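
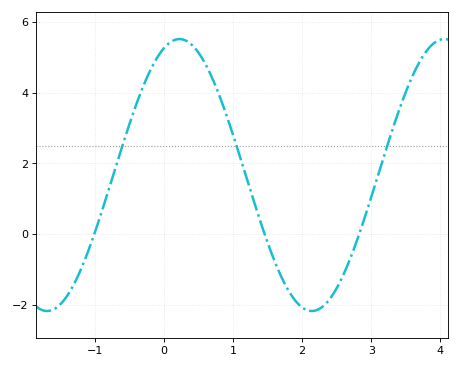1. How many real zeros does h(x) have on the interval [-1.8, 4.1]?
3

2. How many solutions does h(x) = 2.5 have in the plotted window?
3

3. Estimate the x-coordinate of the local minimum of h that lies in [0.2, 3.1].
2.1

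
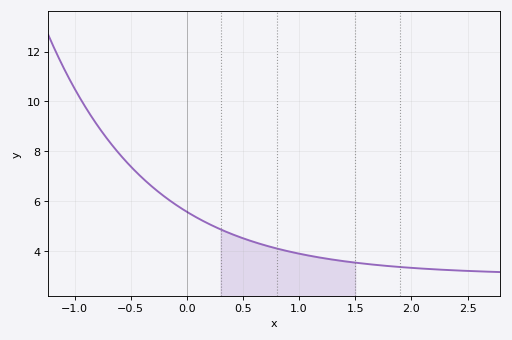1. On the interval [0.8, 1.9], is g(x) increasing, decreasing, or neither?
decreasing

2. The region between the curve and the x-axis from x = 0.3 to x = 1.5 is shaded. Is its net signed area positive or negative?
positive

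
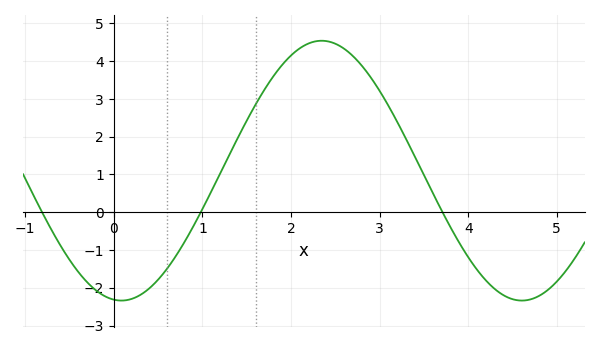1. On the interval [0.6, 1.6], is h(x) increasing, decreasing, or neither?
increasing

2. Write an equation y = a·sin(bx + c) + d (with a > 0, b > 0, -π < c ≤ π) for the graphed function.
y = 3.44sin(1.4x - 1.7) + 1.1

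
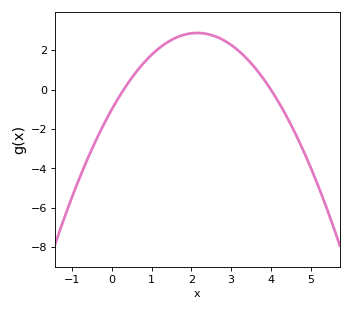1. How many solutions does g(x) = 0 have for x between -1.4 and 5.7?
2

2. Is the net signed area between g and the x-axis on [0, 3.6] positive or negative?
positive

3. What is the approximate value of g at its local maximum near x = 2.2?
2.8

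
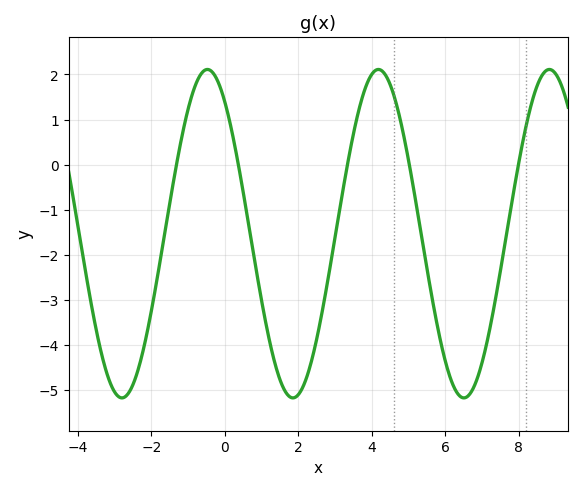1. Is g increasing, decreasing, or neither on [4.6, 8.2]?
neither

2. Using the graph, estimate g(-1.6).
-1.3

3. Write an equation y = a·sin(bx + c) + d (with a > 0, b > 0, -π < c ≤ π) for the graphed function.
y = 3.64sin(1.4x + 2.2) - 1.53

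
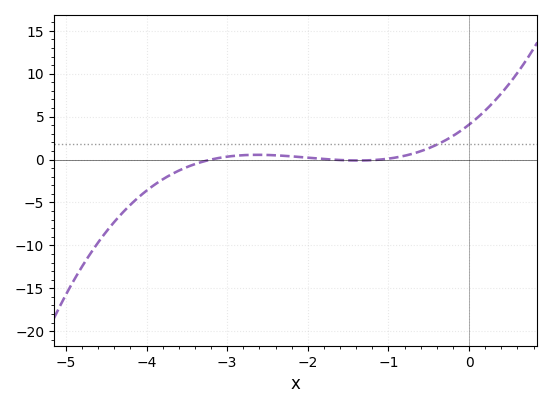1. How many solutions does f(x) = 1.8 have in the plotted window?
1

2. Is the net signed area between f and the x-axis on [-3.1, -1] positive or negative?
positive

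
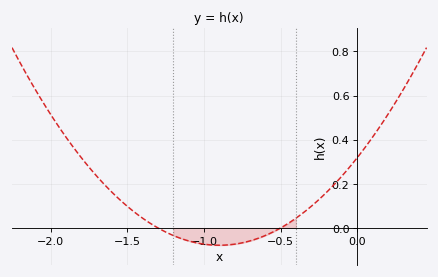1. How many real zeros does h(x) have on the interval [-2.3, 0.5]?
2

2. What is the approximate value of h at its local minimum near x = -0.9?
-0.08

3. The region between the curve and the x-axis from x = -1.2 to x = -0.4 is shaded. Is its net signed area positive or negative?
negative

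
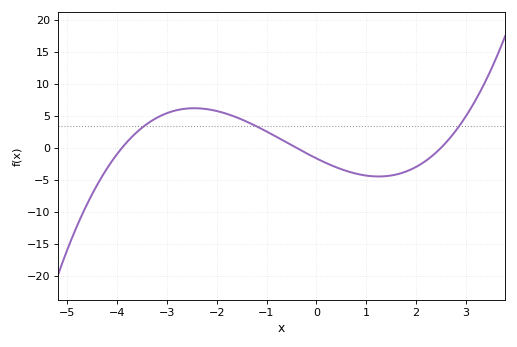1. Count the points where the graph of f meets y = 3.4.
3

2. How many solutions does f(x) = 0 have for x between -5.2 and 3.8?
3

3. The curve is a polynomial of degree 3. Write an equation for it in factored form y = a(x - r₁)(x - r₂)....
y = 0.42(x + 3.9)(x + 0.4)(x - 2.5)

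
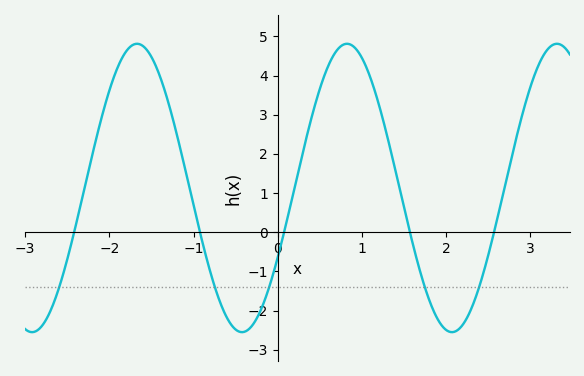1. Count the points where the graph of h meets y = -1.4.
5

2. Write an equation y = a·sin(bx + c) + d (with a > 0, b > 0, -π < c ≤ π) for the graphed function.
y = 3.68sin(2.52x - 0.5) + 1.13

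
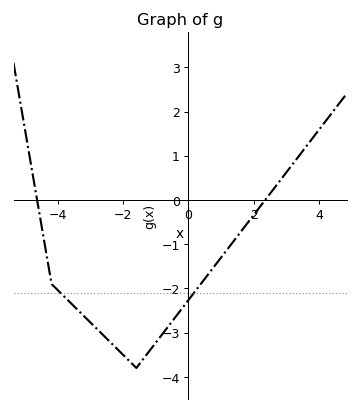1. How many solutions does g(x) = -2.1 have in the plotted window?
2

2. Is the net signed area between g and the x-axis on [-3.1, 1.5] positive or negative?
negative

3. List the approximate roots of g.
-4.6, 2.4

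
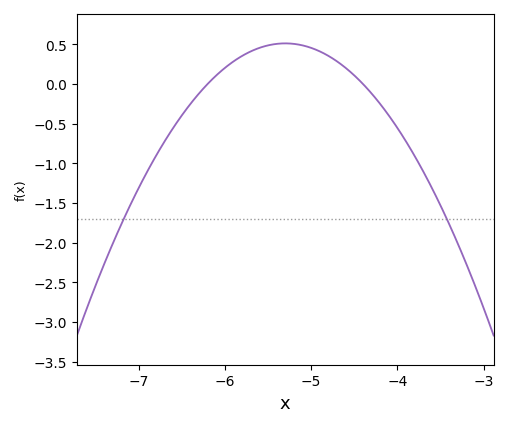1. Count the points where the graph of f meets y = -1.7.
2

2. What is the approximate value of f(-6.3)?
-0.1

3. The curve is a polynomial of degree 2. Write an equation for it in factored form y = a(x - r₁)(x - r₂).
y = -0.63(x + 6.2)(x + 4.4)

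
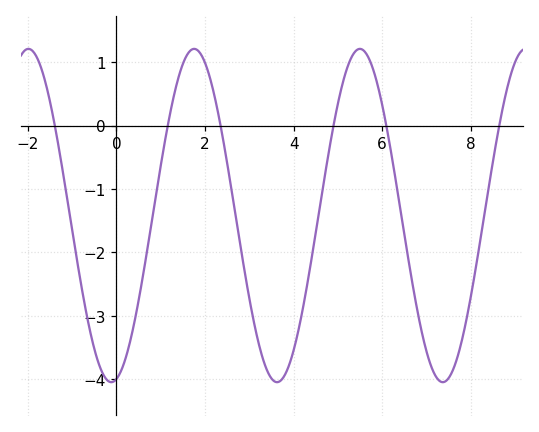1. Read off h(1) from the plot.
-0.6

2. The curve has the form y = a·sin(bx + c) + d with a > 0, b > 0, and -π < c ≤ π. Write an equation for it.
y = 2.63sin(1.7x - 1.4) - 1.42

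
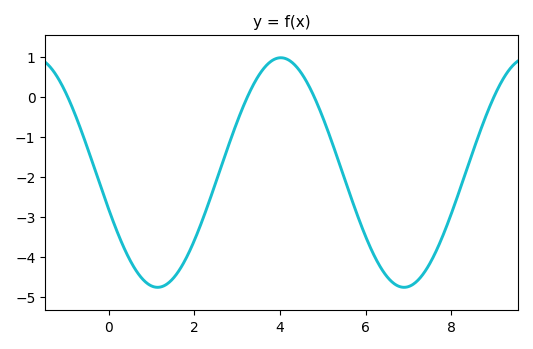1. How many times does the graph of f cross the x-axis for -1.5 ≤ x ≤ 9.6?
4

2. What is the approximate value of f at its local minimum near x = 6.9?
-4.76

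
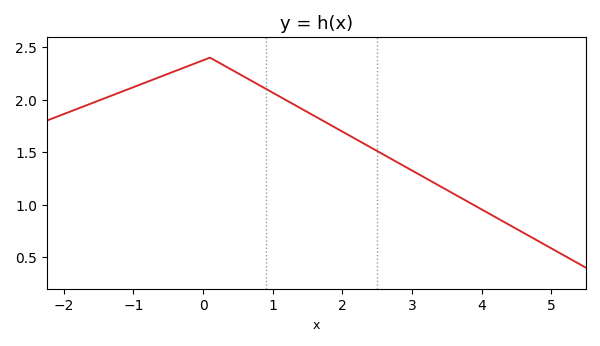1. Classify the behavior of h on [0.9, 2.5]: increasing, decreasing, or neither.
decreasing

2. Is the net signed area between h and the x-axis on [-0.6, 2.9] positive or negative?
positive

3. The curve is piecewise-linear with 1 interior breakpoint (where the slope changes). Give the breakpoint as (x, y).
(0.1, 2.4)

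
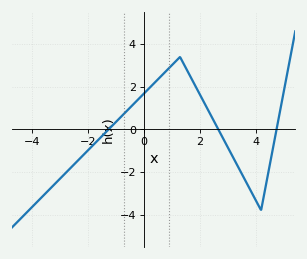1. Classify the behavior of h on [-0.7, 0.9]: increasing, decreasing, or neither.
increasing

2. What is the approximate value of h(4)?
-3.4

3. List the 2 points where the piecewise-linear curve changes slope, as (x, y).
(1.3, 3.4); (4.2, -3.8)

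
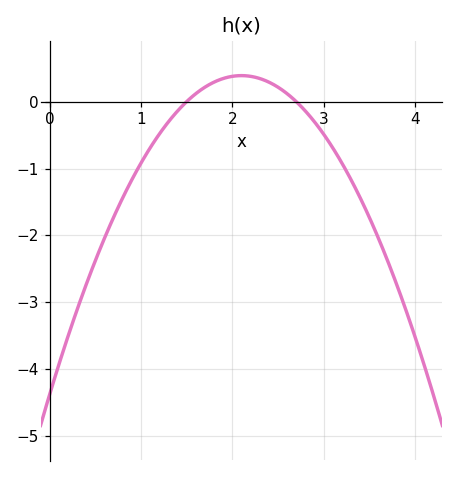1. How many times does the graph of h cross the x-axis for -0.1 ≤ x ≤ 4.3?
2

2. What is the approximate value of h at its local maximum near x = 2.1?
0.4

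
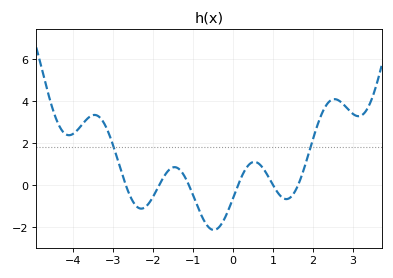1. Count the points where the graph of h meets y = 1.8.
2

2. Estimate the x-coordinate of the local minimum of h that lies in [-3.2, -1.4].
-2.3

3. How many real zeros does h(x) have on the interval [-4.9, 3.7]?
6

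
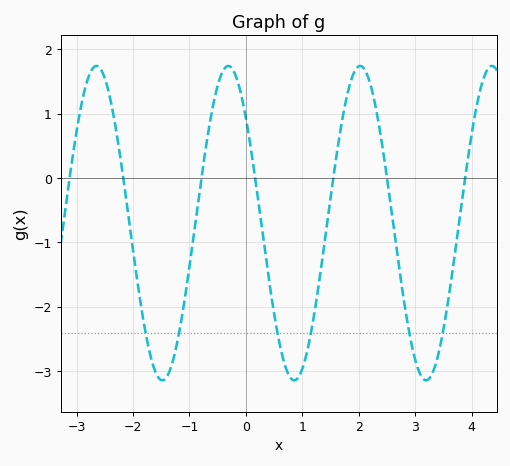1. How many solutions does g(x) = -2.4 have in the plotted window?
6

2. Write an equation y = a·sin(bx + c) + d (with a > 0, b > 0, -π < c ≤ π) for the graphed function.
y = 2.44sin(2.69x + 2.41) - 0.7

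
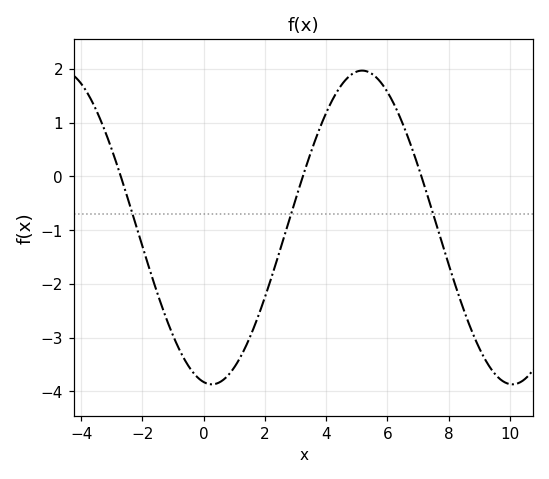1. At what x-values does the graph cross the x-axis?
-2.8, 3.2, 7.2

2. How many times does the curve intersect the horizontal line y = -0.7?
3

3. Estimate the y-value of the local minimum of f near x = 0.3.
-3.9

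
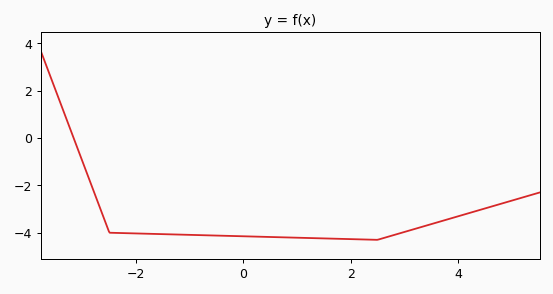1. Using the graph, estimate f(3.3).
-3.77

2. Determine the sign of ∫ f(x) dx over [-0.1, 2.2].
negative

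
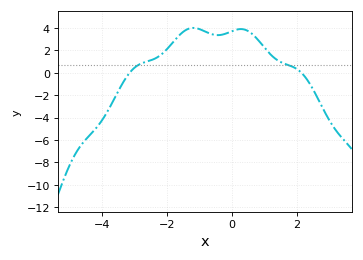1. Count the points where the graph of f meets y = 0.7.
2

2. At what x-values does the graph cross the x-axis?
-3.2, 2.2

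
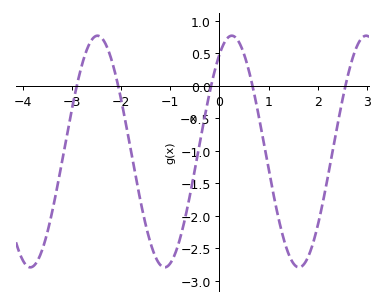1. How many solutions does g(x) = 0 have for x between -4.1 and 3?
5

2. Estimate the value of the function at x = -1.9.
-0.6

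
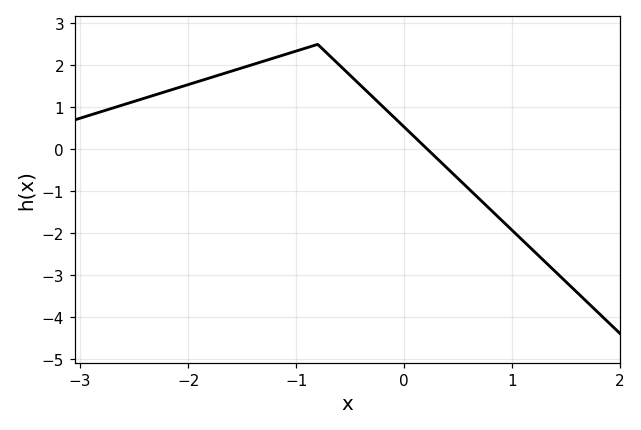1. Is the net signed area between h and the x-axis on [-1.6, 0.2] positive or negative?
positive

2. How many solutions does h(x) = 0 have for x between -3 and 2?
1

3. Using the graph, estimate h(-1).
2.3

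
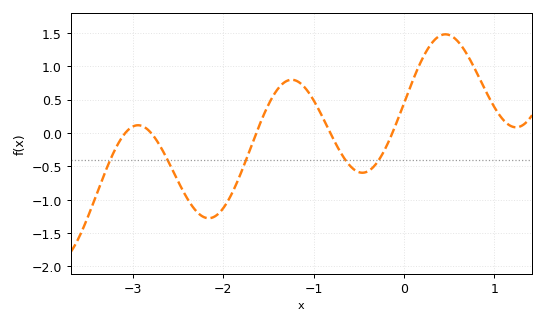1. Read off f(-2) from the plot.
-1.13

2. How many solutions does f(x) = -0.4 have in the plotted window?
5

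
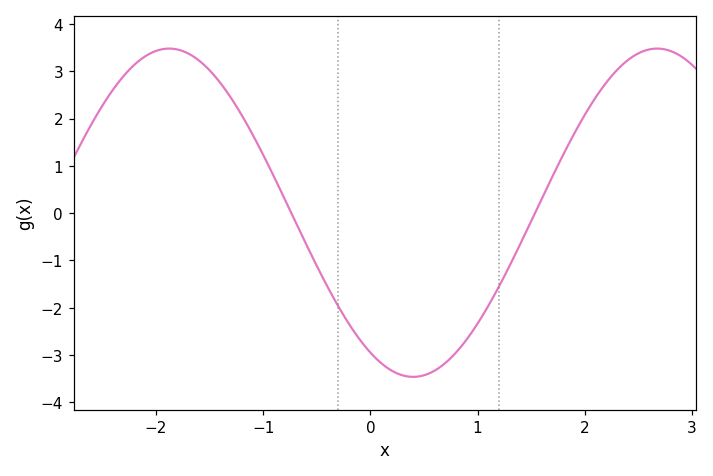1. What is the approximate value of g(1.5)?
-0.172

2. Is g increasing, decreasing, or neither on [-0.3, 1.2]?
neither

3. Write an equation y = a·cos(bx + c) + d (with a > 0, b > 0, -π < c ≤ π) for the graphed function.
y = 3.47cos(1.38x + 2.59) + 0.01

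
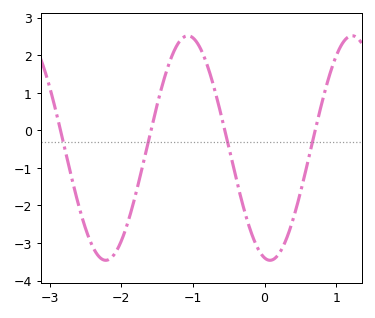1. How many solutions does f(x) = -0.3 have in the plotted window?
4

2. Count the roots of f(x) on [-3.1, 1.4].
4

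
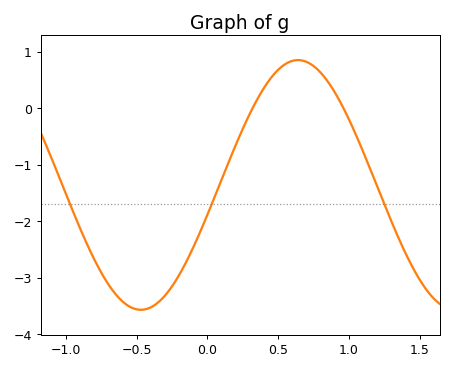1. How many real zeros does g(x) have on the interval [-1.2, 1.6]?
2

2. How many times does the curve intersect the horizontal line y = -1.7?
3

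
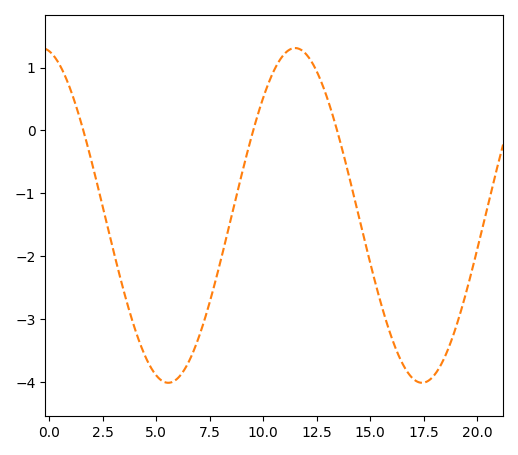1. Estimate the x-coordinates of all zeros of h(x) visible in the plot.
1.6, 9.53, 13.5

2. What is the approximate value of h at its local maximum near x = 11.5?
1.31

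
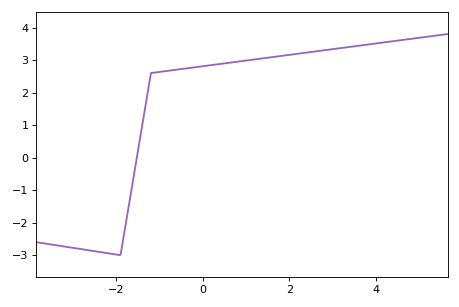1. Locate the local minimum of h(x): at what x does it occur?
-2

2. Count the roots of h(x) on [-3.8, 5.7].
1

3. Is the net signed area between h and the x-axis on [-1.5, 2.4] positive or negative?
positive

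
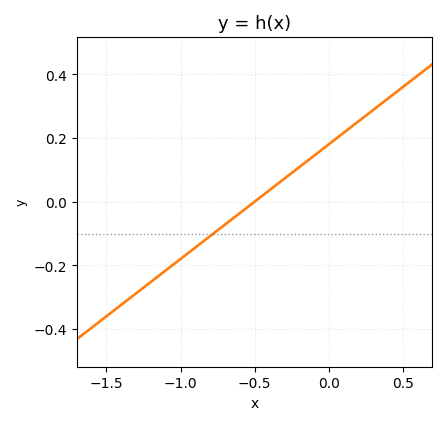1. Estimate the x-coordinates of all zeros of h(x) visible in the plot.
-0.5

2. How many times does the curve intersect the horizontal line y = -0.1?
1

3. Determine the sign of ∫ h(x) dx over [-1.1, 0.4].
positive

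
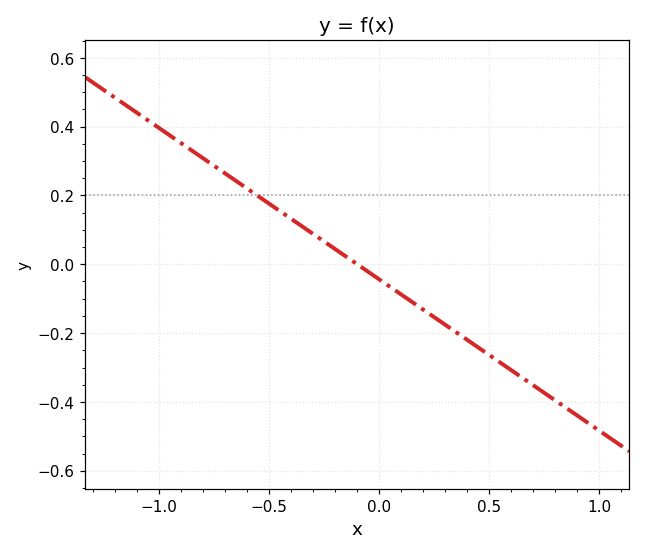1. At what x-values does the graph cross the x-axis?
-0.1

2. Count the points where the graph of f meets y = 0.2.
1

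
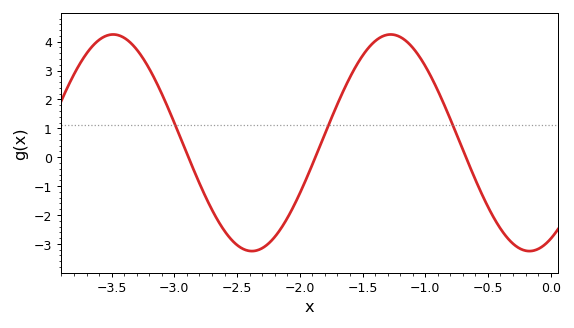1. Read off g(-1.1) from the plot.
3.8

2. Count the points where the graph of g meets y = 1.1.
3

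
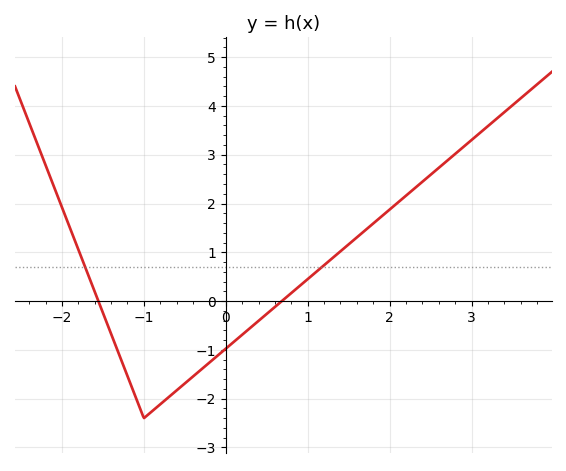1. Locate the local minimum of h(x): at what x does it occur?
-1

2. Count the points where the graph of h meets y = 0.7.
2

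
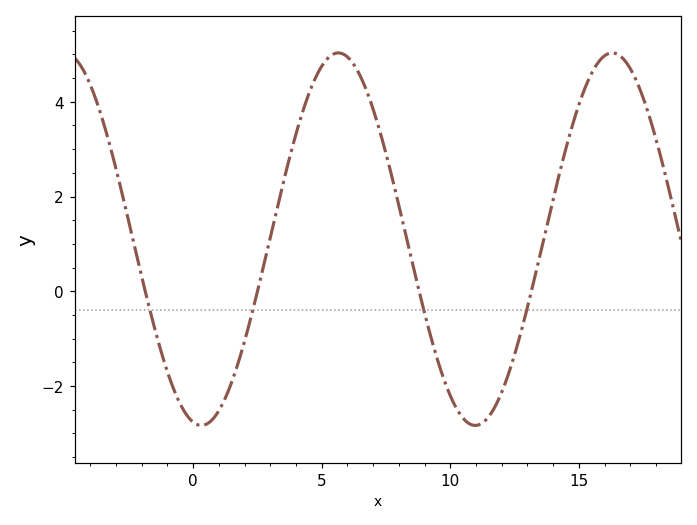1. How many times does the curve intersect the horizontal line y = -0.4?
4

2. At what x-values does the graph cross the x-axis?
-2, 2.5, 9, 13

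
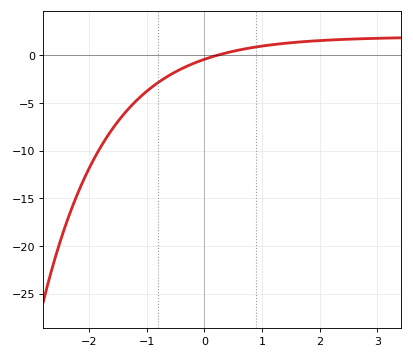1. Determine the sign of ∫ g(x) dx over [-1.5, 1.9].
negative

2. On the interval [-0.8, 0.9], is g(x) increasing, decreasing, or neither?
increasing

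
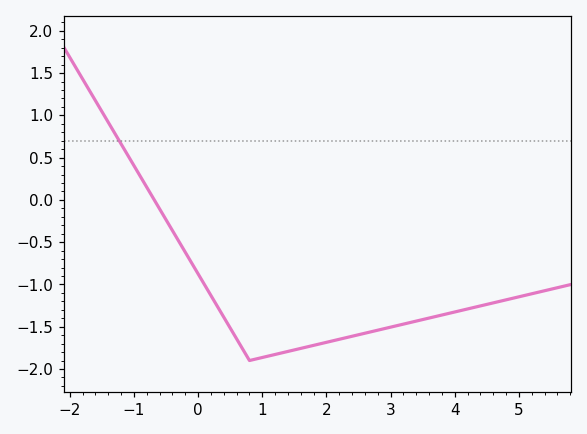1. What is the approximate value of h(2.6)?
-1.6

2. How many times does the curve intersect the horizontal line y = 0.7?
1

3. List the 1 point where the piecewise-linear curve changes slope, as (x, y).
(0.8, -1.9)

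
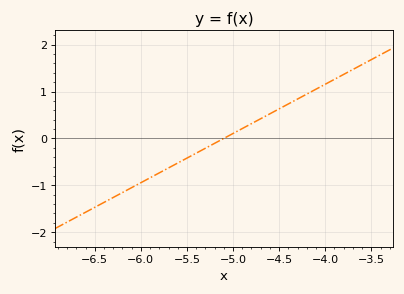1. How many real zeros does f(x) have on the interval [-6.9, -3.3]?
1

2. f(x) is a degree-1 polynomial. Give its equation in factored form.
y = 1.05(x + 5.1)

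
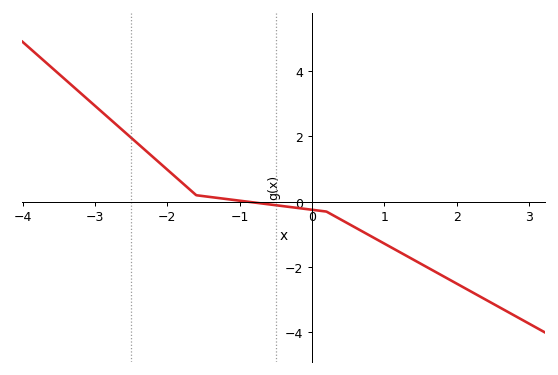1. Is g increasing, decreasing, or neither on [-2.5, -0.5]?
decreasing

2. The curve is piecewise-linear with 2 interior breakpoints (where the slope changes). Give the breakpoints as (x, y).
(-1.6, 0.2); (0.2, -0.3)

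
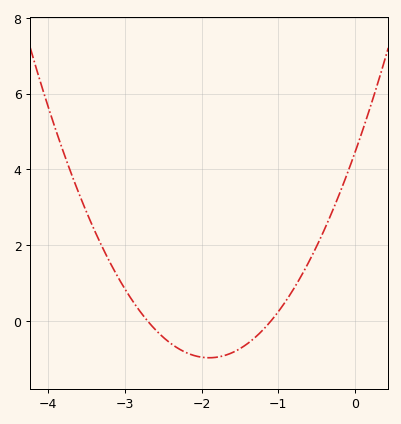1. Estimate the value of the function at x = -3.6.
3.4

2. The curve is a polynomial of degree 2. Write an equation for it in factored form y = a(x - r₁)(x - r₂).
y = 1.5(x + 2.7)(x + 1.1)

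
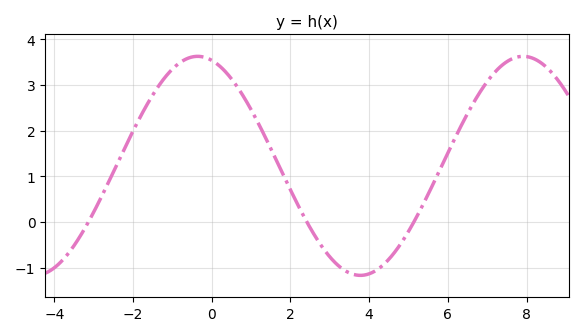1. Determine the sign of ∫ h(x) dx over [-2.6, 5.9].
positive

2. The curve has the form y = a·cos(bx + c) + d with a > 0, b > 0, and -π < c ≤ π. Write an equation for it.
y = 2.4cos(0.76x + 0.272) + 1.23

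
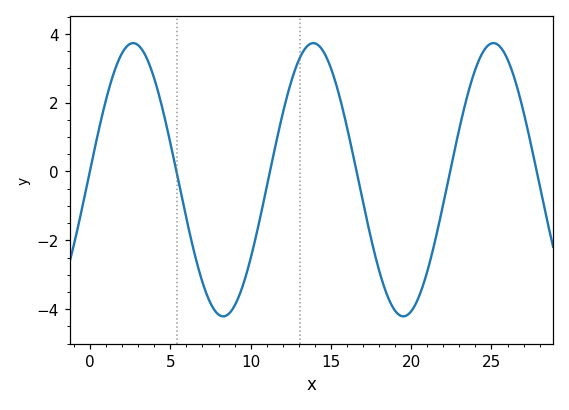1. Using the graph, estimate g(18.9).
-3.98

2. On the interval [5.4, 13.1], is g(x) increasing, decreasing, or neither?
neither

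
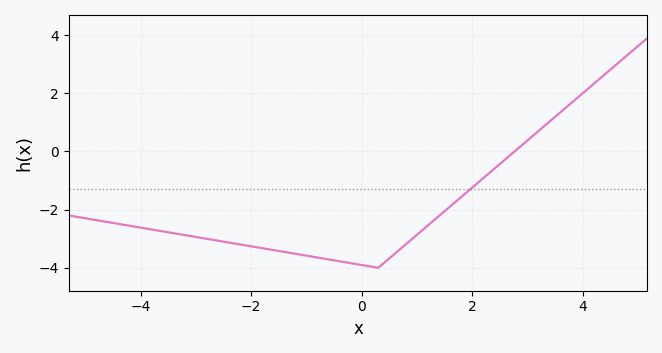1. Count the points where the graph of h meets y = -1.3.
1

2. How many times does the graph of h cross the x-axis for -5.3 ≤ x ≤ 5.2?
1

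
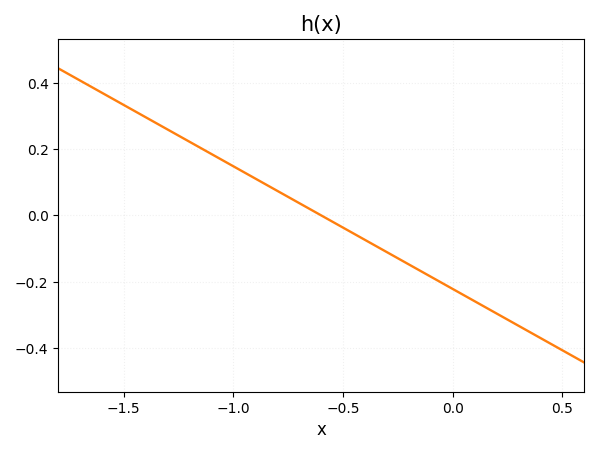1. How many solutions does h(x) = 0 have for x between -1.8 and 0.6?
1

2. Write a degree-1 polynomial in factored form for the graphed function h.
y = -0.37(x + 0.6)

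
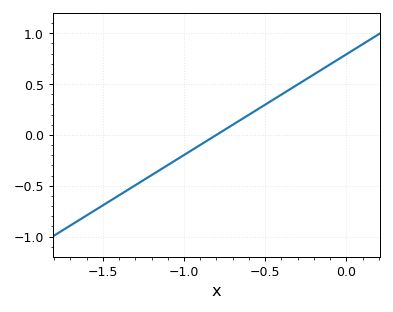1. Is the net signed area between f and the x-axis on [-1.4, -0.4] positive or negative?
negative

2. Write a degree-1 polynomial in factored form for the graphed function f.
y = 0.99(x + 0.8)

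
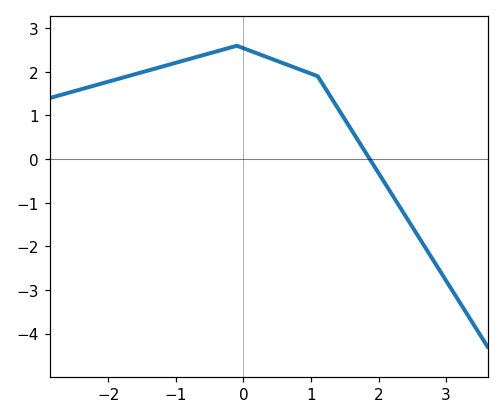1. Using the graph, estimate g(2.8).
-2.3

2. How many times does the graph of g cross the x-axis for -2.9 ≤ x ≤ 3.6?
1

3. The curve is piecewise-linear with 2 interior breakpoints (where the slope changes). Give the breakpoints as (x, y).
(-0.1, 2.6); (1.1, 1.9)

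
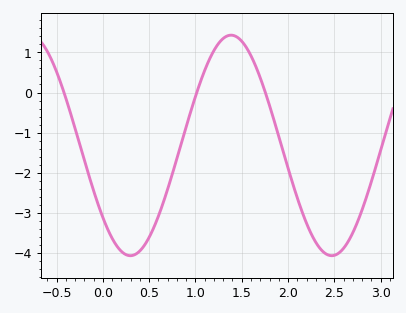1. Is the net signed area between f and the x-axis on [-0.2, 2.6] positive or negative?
negative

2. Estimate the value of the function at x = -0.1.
-2.4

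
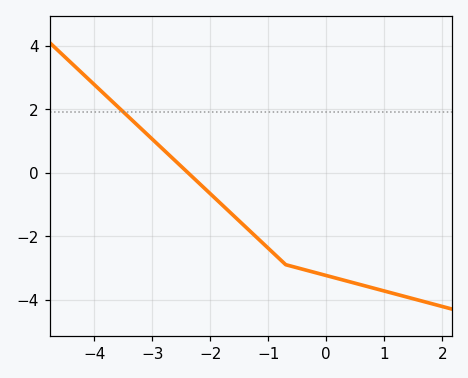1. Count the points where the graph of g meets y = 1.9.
1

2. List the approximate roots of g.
-2.4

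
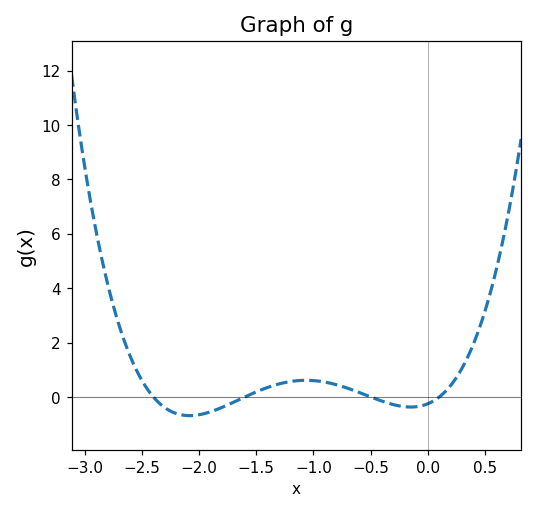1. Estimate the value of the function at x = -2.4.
0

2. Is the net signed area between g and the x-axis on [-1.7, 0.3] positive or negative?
positive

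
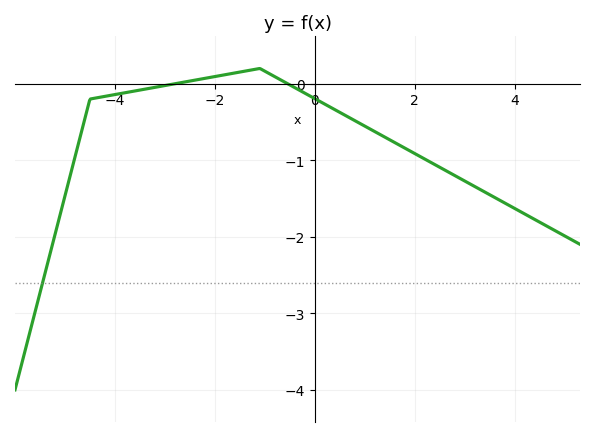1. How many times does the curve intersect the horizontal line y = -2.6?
1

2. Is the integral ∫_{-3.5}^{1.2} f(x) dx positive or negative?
negative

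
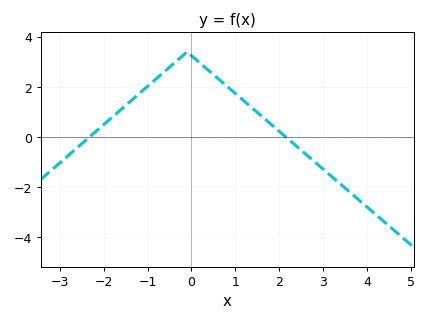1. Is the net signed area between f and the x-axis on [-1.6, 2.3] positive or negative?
positive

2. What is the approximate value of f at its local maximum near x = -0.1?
3.4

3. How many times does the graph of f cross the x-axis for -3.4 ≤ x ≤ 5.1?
2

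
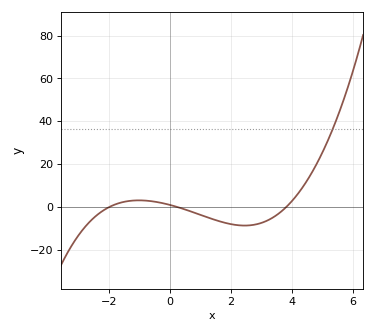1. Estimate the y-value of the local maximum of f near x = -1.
3.1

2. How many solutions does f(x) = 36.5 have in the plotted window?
1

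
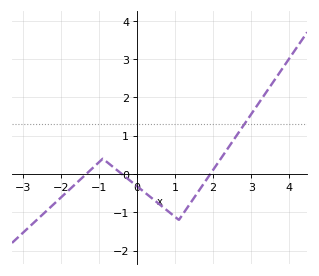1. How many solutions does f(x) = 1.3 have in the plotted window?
1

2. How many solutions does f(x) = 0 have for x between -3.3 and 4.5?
3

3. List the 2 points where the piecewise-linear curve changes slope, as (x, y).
(-0.9, 0.4); (1.1, -1.2)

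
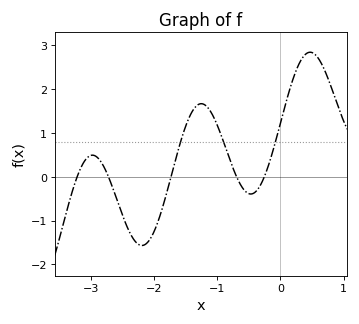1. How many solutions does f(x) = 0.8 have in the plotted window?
3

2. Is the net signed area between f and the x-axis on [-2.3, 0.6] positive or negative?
positive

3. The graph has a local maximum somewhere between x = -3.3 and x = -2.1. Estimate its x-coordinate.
-2.98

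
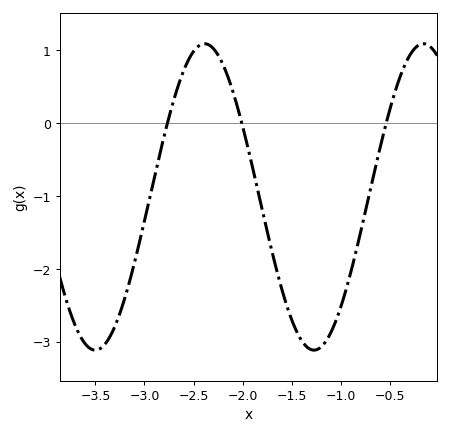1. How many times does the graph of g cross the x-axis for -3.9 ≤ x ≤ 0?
3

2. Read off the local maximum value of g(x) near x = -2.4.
1.1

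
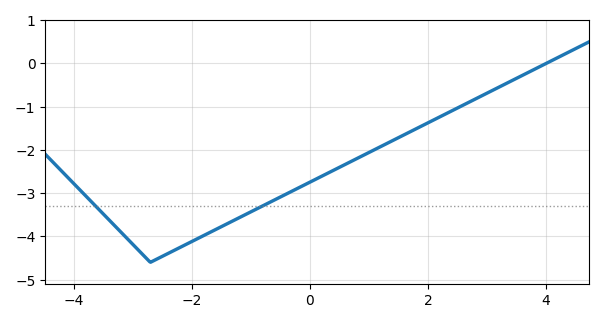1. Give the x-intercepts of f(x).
4.01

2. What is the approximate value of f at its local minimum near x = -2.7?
-4.6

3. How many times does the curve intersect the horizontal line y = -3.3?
2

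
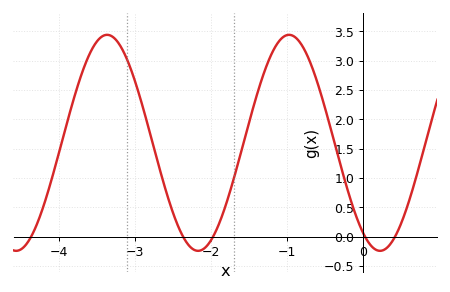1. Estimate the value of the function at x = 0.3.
-0.201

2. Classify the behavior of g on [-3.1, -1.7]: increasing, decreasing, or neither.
neither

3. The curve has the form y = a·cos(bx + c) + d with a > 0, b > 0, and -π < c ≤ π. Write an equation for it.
y = 1.84cos(2.63x + 2.56) + 1.6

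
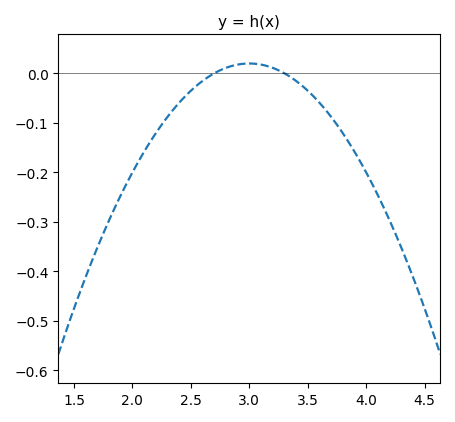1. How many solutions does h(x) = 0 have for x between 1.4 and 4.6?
2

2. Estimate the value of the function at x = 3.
0.02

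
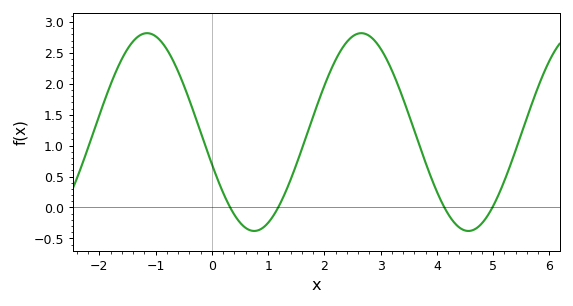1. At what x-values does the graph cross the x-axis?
0.325, 1.18, 4.13, 4.99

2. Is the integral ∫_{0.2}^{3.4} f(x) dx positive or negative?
positive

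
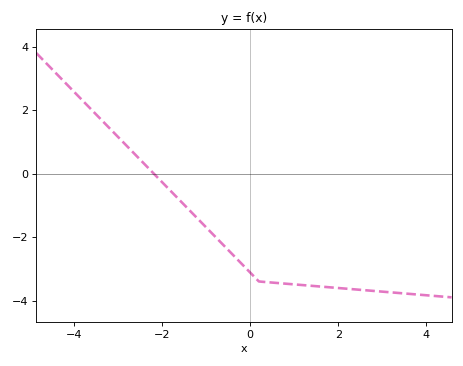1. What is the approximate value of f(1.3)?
-3.6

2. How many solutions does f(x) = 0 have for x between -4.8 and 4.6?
1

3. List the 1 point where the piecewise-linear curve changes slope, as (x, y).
(0.2, -3.4)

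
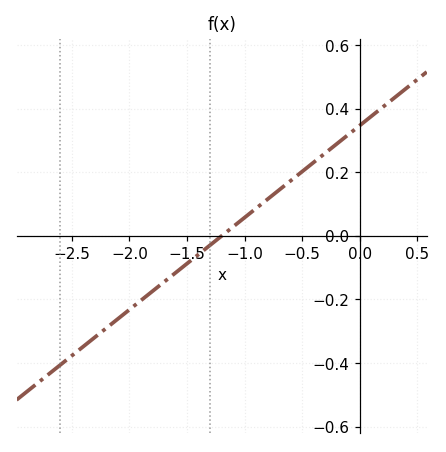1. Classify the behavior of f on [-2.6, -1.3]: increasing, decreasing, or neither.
increasing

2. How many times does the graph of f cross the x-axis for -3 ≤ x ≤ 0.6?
1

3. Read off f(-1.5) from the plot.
-0.08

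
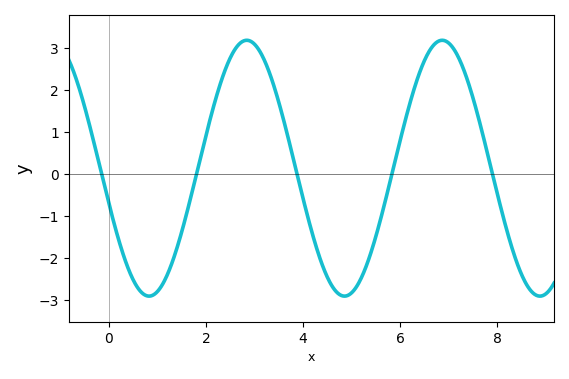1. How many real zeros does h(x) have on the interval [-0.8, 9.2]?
5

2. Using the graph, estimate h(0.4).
-2.2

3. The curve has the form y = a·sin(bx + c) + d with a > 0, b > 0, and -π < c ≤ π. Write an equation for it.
y = 3.04sin(1.6x - 2.9) + 0.14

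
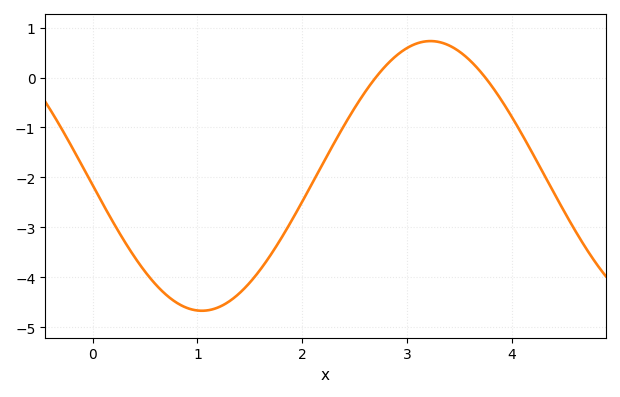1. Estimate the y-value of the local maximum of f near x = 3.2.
0.73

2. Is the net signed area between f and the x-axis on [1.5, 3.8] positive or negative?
negative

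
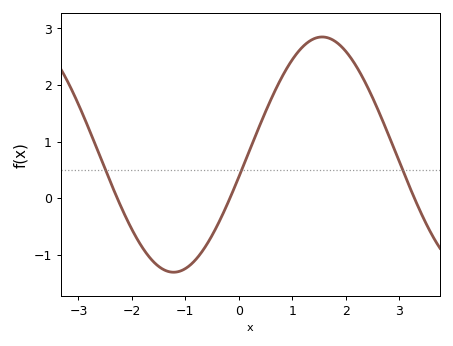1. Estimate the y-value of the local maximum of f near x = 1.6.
2.8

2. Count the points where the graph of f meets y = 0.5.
3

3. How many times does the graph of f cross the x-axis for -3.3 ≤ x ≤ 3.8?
3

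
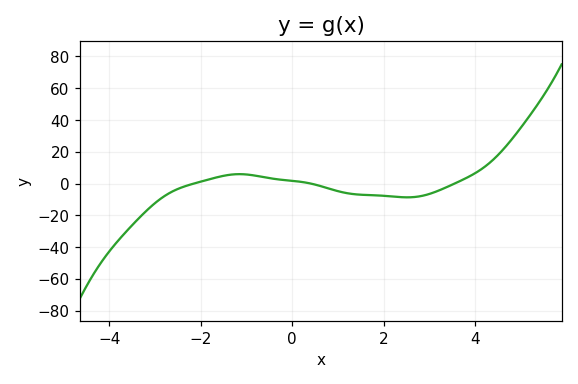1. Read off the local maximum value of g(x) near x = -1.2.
5.94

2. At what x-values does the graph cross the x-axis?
-2.15, 0.41, 3.55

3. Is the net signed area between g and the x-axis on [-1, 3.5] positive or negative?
negative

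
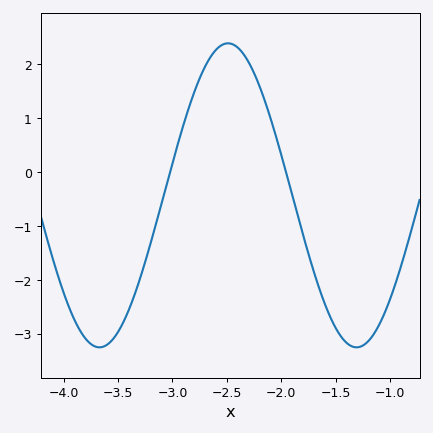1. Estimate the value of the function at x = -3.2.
-1.3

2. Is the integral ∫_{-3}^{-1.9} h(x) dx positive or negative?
positive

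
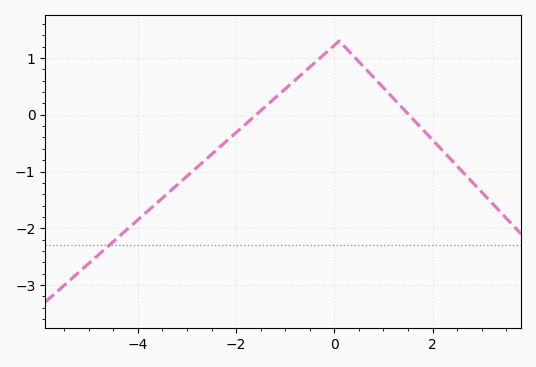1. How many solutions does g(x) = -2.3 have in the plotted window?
1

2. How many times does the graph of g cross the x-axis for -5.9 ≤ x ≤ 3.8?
2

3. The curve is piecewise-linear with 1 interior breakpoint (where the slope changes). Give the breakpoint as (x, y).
(0.1, 1.3)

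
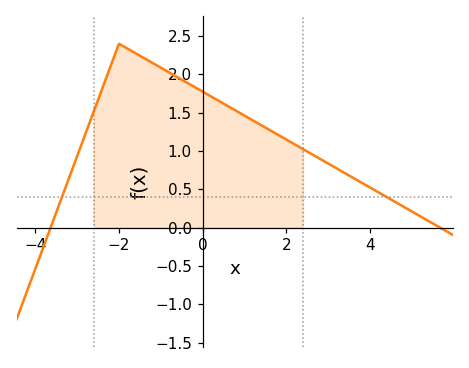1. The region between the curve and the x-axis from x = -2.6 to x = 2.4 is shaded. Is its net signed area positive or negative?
positive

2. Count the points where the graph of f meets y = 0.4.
2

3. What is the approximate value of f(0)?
1.75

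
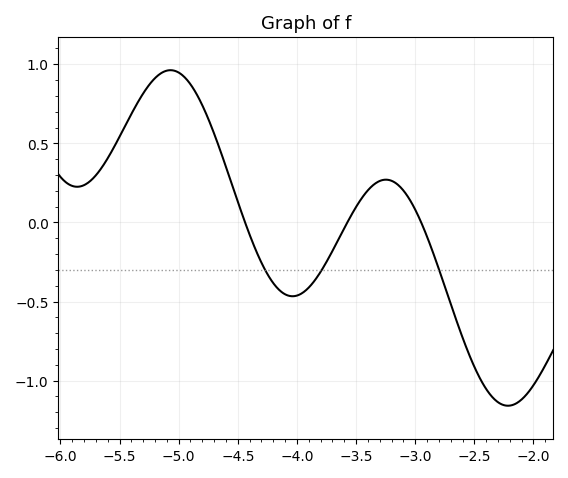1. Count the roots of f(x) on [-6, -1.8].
3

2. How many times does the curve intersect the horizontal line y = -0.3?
3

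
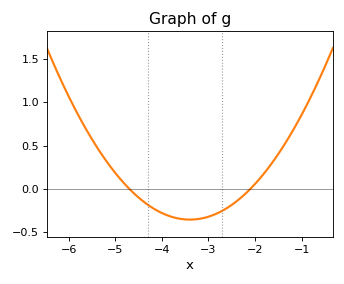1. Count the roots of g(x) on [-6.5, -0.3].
2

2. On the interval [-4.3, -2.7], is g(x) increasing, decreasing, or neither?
neither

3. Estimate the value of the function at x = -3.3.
-0.35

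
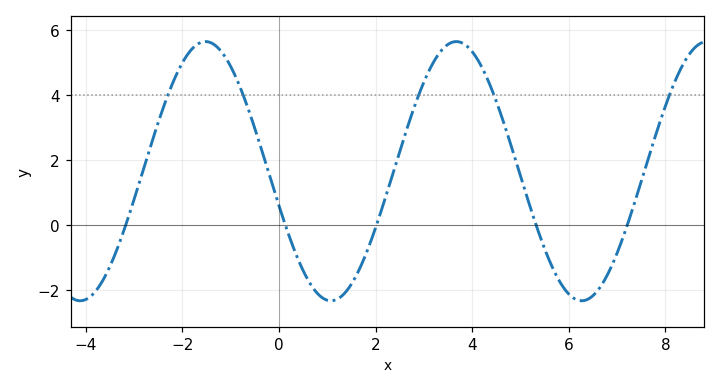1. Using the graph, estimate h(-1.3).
5.4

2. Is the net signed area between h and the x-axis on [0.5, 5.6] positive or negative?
positive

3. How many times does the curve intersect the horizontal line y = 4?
5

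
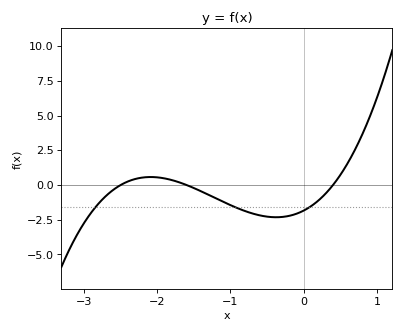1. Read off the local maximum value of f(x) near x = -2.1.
0.575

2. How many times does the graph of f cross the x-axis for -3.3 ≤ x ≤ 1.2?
3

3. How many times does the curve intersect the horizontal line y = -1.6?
3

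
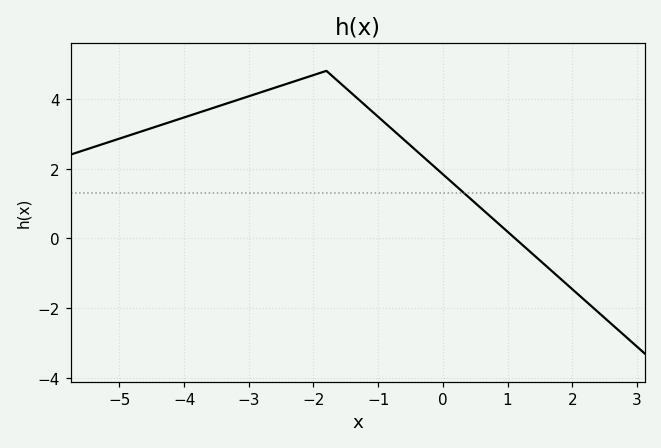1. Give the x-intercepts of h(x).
1.2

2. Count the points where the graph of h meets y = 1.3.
1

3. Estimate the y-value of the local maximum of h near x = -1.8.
4.8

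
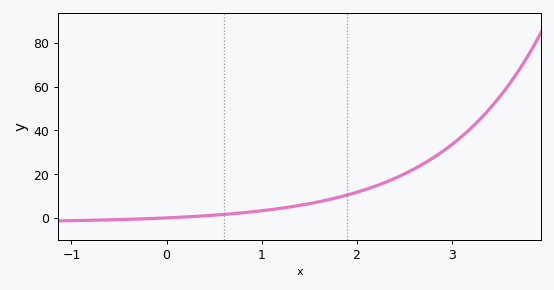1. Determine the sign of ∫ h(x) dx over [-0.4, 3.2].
positive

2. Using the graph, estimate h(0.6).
1.64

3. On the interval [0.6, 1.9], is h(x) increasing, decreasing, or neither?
increasing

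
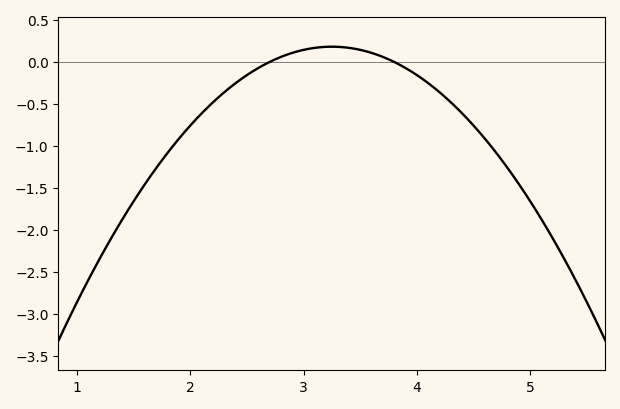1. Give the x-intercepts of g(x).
2.7, 3.8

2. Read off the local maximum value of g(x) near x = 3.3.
0.2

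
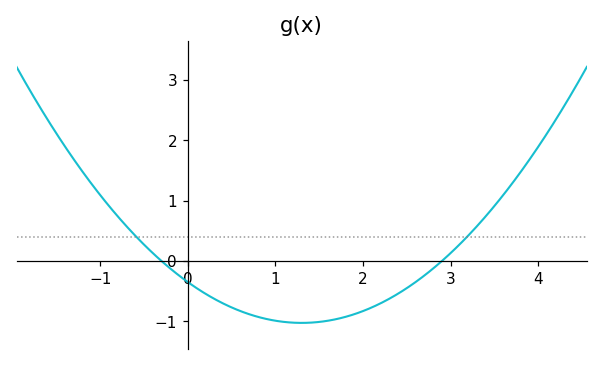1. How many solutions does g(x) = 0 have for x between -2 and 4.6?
2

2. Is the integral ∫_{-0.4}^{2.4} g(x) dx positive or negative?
negative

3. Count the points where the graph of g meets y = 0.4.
2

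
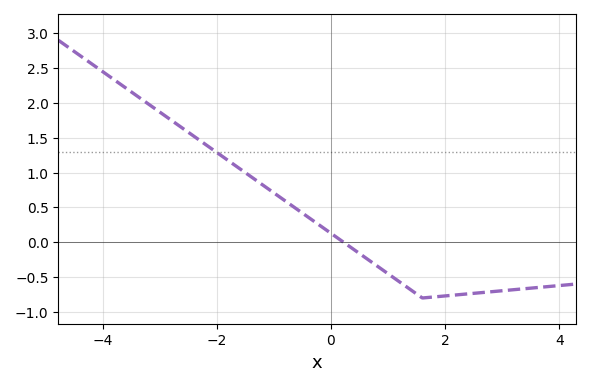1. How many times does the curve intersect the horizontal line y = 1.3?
1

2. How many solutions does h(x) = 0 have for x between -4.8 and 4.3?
1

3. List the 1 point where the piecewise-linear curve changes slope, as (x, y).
(1.6, -0.8)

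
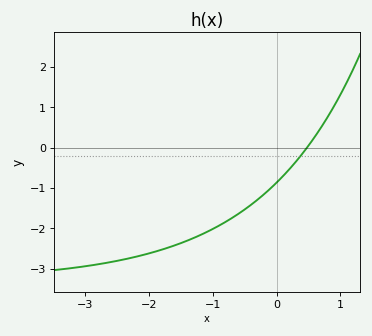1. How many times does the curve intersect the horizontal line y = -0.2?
1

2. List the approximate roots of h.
0.478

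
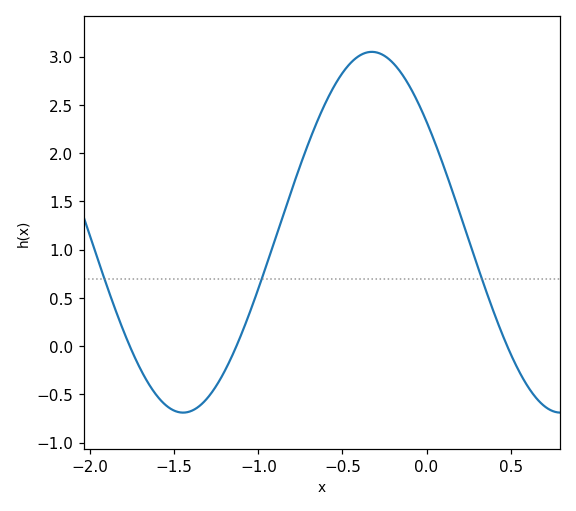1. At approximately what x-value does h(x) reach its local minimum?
-1.45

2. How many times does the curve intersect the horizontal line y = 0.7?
3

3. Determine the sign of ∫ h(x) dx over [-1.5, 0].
positive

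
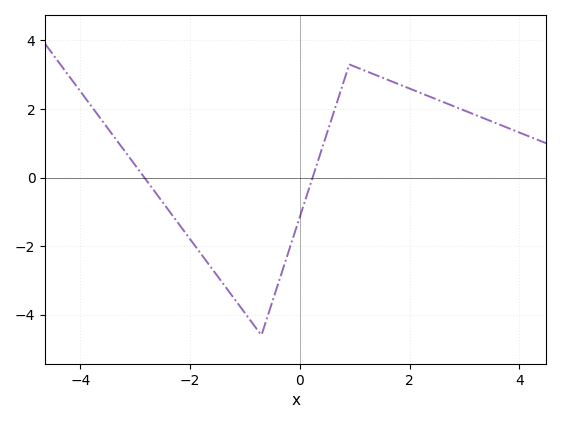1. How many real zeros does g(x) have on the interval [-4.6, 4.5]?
2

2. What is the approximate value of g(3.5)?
1.63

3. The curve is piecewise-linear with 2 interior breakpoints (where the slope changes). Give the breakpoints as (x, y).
(-0.7, -4.6); (0.9, 3.3)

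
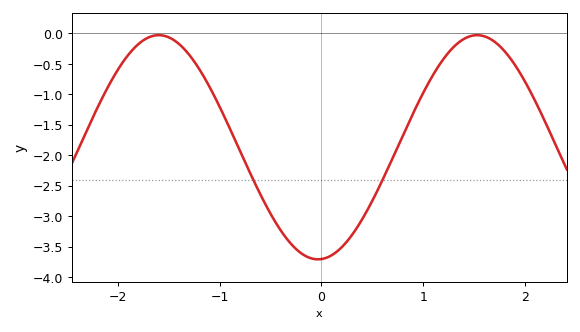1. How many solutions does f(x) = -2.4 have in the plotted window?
2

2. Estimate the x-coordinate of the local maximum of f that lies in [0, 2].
1.53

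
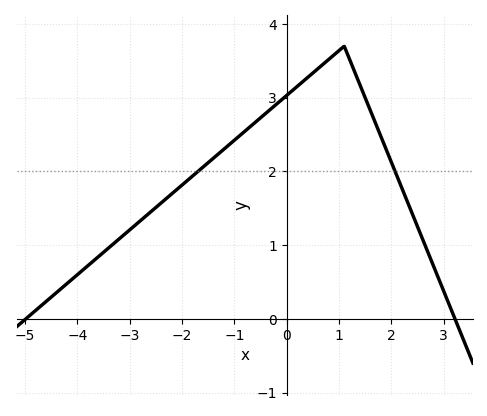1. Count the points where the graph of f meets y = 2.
2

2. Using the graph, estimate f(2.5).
1.3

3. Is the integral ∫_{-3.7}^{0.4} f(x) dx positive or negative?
positive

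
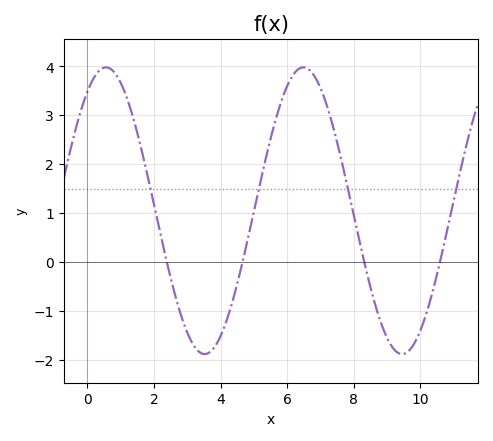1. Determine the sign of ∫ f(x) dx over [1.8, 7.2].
positive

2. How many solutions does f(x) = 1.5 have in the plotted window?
4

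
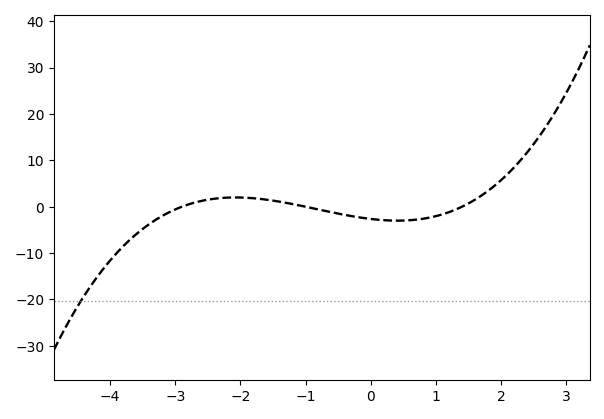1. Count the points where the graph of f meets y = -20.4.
1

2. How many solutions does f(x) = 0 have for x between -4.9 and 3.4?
3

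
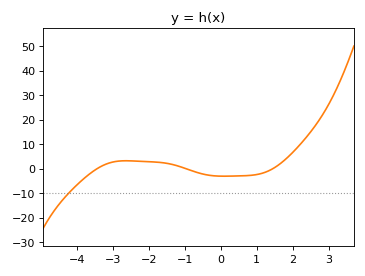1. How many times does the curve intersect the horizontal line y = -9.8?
1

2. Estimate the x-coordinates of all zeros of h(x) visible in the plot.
-3.4, -1, 1.4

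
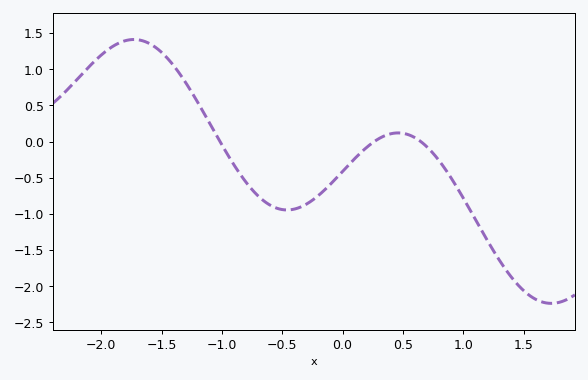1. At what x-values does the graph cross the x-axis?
-1.02, 0.263, 0.648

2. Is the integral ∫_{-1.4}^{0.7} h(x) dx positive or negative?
negative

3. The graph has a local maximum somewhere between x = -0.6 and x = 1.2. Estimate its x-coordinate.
0.461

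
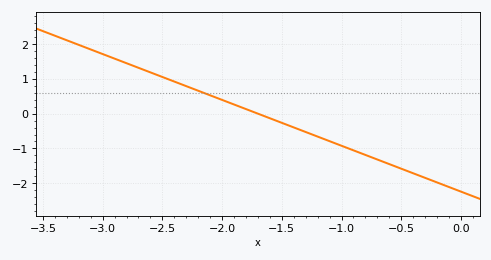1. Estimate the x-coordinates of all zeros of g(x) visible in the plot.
-1.7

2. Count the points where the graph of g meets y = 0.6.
1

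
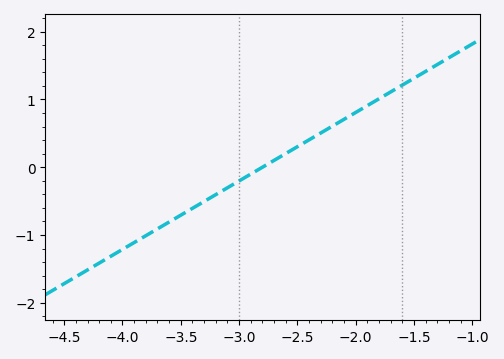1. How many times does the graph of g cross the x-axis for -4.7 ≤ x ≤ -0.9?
1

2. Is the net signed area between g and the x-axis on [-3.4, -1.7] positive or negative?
positive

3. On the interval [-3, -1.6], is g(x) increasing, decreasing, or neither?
increasing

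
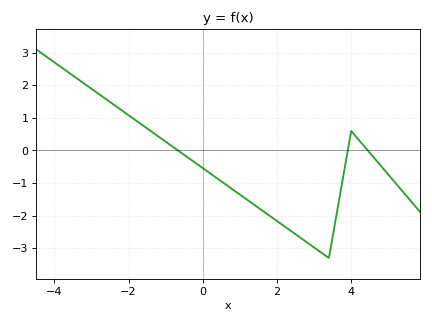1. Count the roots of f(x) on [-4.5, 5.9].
3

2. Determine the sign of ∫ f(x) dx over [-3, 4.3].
negative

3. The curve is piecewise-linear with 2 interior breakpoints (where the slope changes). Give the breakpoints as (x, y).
(3.4, -3.3); (4, 0.6)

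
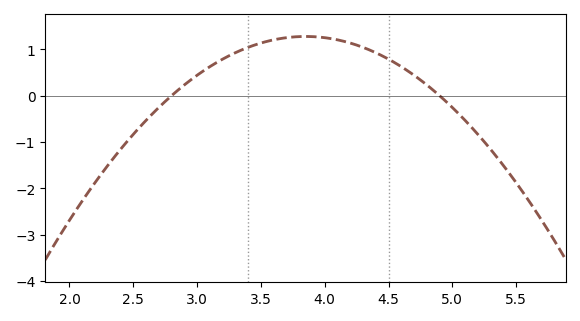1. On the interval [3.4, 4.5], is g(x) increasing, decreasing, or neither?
neither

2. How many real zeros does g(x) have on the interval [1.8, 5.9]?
2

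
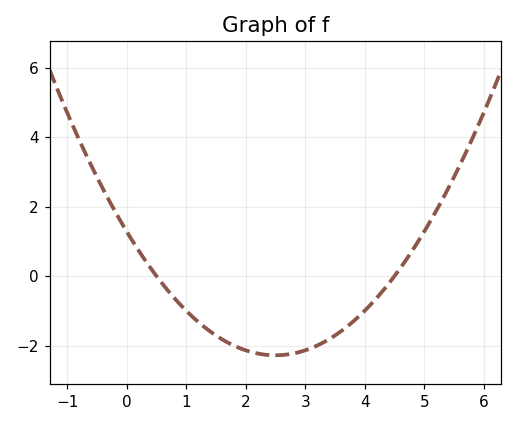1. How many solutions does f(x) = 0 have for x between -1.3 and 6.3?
2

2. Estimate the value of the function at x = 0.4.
0.2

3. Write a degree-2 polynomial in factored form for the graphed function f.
y = 0.57(x - 0.5)(x - 4.5)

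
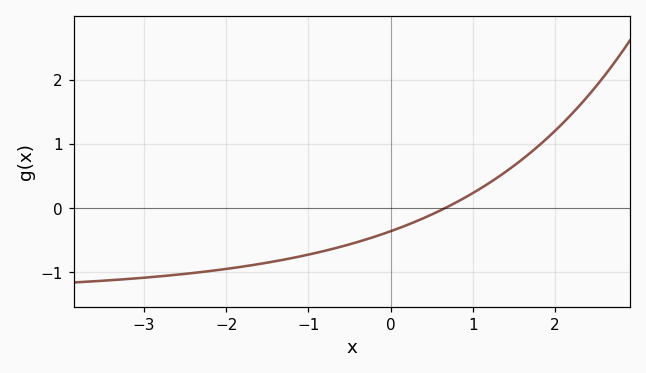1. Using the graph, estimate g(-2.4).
-1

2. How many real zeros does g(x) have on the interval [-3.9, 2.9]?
1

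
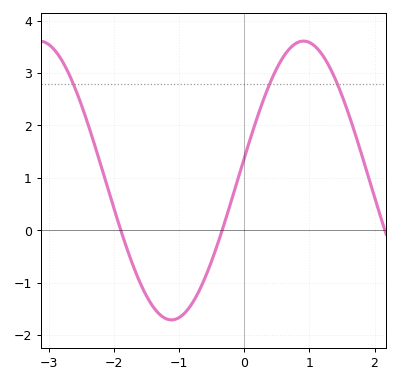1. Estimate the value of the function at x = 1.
3.58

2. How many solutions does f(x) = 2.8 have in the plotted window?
3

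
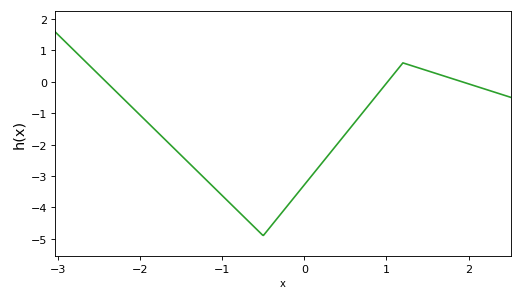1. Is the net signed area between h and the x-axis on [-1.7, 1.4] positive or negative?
negative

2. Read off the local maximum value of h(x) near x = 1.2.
0.6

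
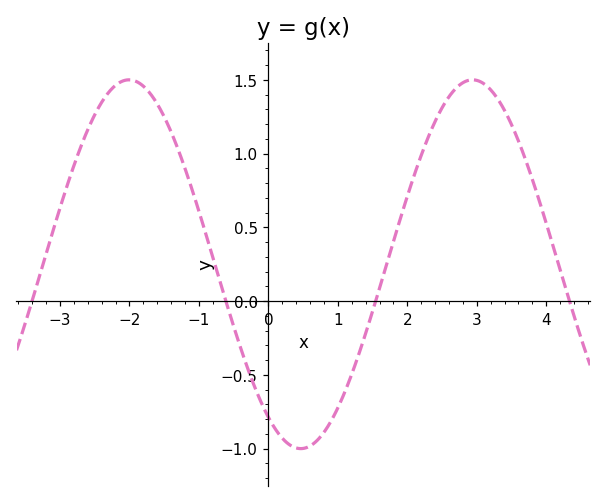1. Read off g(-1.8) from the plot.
1.45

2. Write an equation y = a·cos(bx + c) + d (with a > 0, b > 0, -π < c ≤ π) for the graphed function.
y = 1.25cos(1.3x + 2.5) + 0.25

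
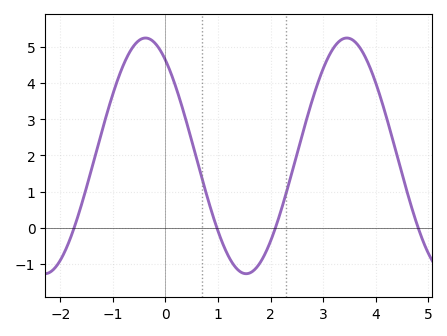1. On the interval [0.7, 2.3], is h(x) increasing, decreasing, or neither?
neither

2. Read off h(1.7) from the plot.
-1.2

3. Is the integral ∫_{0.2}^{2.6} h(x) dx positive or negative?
positive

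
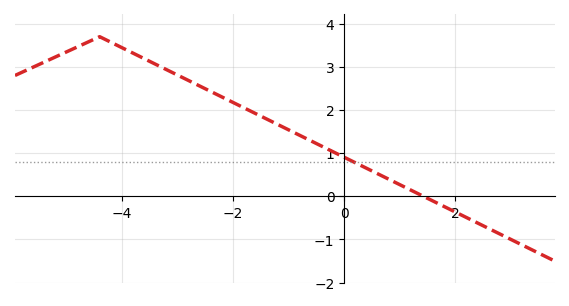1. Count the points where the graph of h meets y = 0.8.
1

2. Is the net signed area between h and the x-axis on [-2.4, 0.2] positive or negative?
positive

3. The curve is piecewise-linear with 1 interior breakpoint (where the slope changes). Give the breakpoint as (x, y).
(-4.4, 3.7)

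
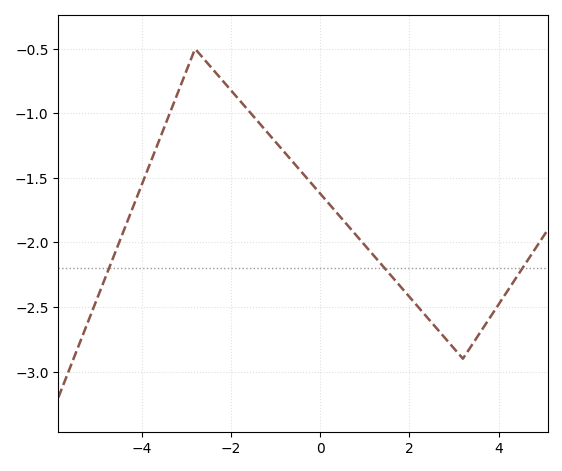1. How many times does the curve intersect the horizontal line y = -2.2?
3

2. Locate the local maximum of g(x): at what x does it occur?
-2.8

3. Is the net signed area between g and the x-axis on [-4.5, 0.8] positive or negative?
negative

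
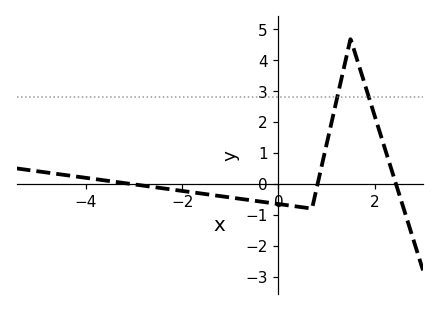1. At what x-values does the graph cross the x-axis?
-3.08, 0.816, 2.44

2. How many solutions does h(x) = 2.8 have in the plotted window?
2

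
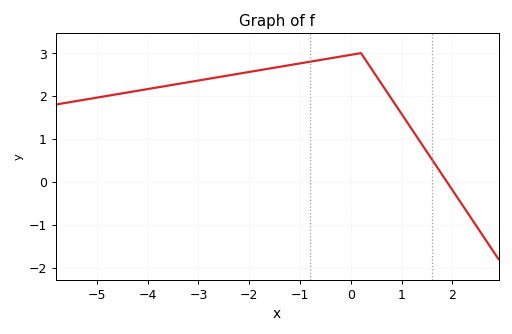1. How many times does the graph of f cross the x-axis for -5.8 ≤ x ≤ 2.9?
1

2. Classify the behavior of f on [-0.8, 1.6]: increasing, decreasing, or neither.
neither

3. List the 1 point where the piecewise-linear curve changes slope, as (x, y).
(0.2, 3)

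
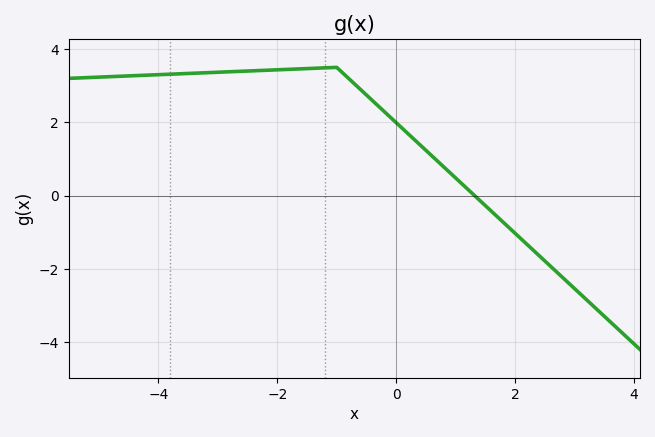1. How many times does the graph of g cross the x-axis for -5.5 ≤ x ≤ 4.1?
1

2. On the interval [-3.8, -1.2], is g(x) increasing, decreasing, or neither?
increasing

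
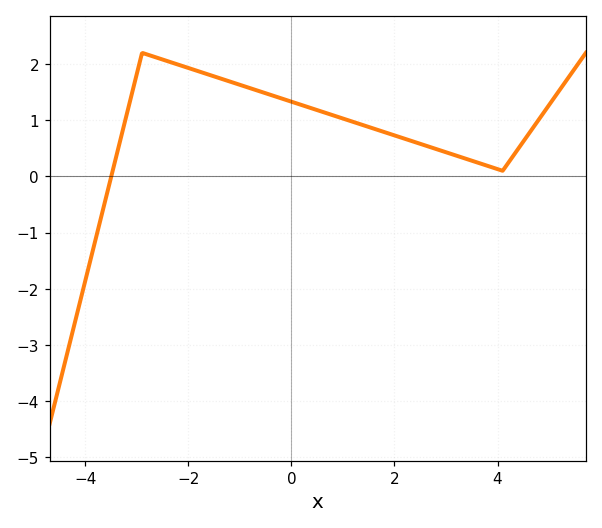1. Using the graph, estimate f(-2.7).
2.1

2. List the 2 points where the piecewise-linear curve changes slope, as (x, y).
(-2.9, 2.2); (4.1, 0.1)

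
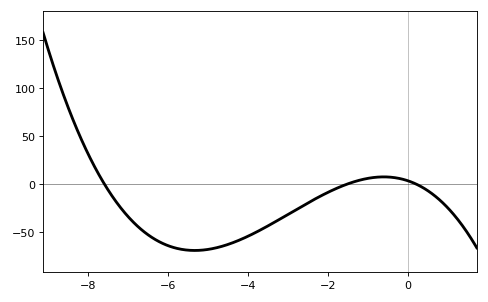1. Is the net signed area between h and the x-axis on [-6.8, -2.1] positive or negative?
negative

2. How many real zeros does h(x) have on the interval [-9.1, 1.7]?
3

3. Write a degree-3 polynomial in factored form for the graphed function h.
y = -1.44(x + 7.6)(x + 1.5)(x - 0.2)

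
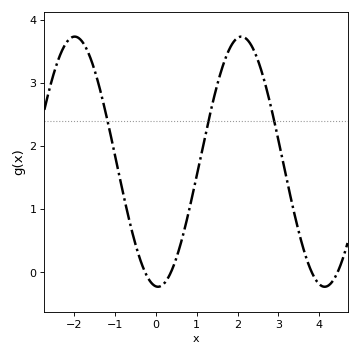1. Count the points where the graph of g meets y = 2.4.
3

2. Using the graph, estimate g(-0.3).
0.054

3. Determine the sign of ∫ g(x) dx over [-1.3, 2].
positive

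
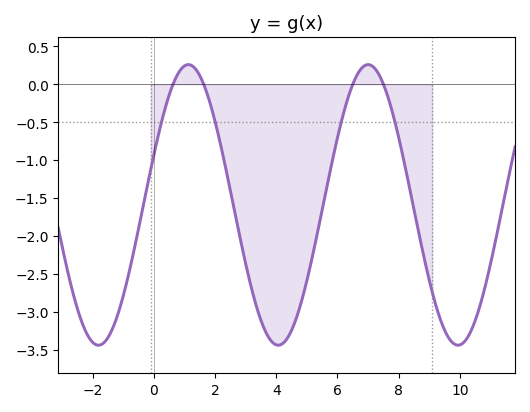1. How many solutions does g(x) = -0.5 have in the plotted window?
4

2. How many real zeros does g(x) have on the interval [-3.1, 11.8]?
4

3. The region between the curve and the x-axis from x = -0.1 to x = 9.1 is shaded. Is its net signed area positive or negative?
negative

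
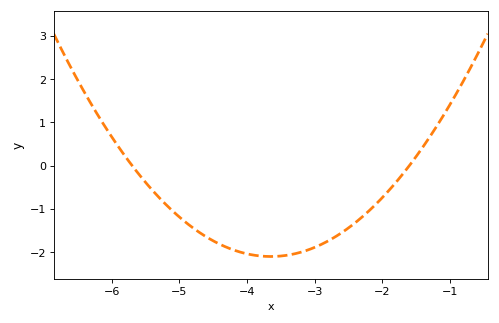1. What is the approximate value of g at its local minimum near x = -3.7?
-2.1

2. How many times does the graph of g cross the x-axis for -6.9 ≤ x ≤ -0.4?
2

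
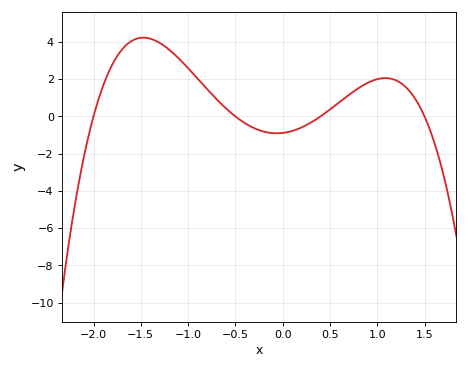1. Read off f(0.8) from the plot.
1.6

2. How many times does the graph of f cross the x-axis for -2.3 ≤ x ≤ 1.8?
4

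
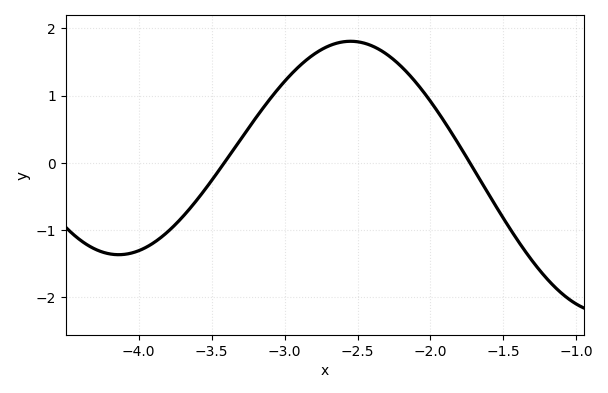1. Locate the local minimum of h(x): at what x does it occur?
-4.15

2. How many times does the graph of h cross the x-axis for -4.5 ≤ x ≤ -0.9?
2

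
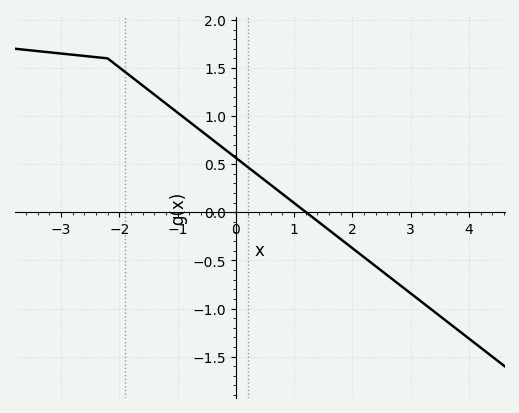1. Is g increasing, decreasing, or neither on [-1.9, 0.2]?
decreasing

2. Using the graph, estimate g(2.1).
-0.4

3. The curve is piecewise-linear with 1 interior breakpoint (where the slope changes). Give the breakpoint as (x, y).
(-2.2, 1.6)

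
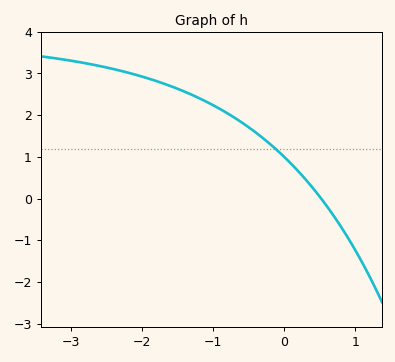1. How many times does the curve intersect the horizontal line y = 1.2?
1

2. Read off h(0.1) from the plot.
0.831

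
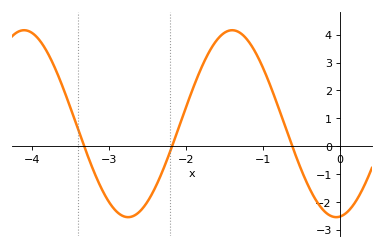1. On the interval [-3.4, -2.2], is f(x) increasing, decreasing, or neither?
neither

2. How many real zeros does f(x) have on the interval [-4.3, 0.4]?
3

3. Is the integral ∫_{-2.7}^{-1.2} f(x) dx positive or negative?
positive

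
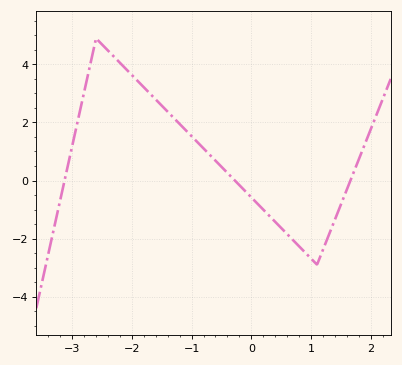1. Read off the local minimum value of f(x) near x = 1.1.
-2.9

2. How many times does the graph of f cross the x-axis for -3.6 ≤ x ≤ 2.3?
3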